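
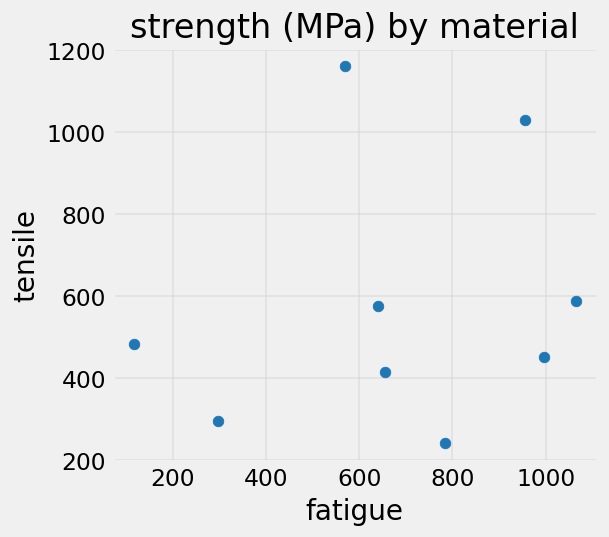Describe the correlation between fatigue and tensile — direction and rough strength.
Points are roughly uncorrelated; weak (|r| ≈ 0.2).

no clear correlation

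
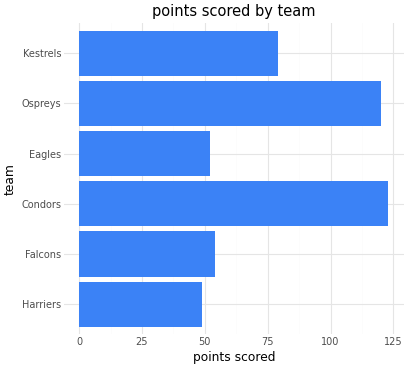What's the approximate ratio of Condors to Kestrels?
≈ 1.5×

Condors ≈ 120, Kestrels ≈ 80; 120/80 ≈ 1.5.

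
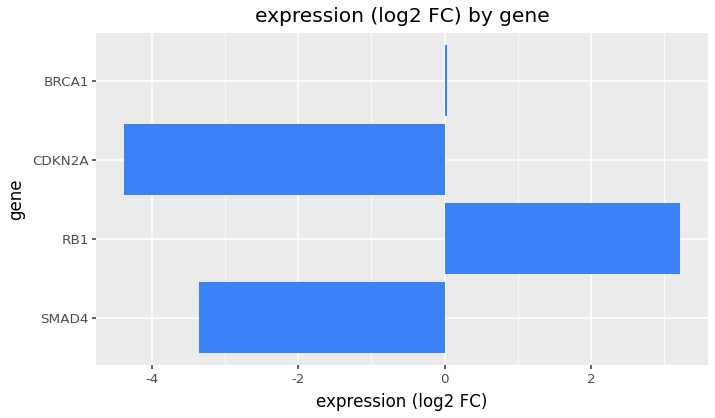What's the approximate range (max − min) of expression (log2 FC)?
≈ 7

Max RB1 ≈ 3, min CDKN2A ≈ -4; range ≈ 7.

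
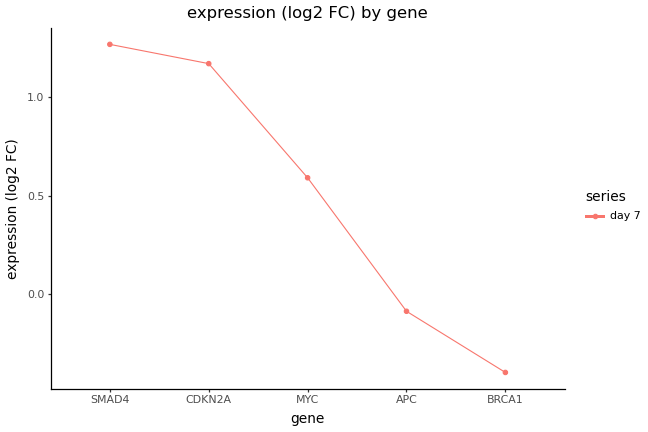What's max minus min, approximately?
Max SMAD4 ≈ 1.2, min BRCA1 ≈ -0.4; range ≈ 1.6.

≈ 1.6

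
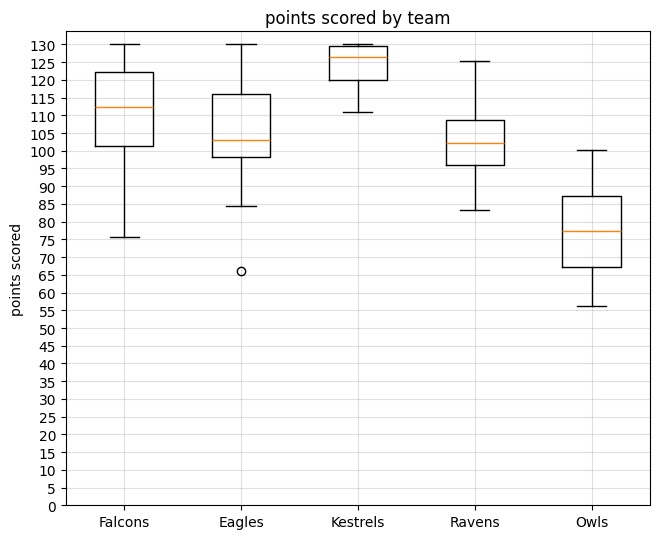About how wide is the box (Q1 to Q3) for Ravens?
≈ 15

Q3 ≈ 110, Q1 ≈ 95; IQR ≈ 15.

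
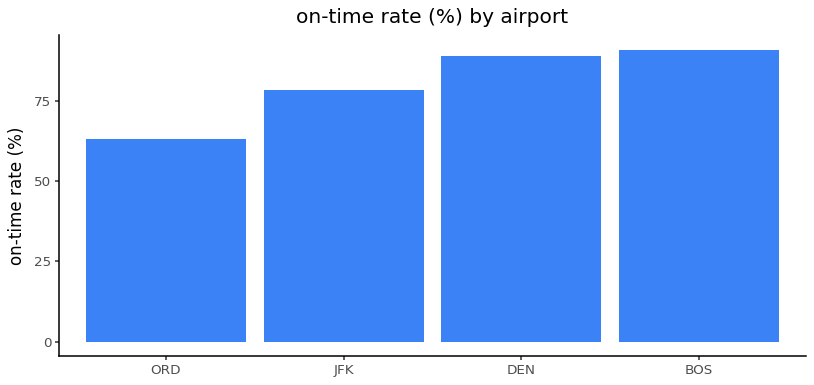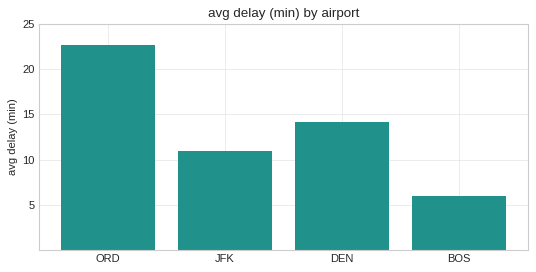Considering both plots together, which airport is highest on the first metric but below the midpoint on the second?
BOS

Chart 2 median avg delay (min) ≈ 15; below-median airports: JFK, BOS. Among those, BOS has the highest on-time rate (%) (≈ 90).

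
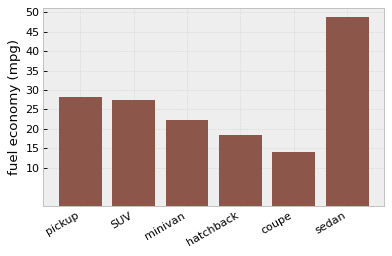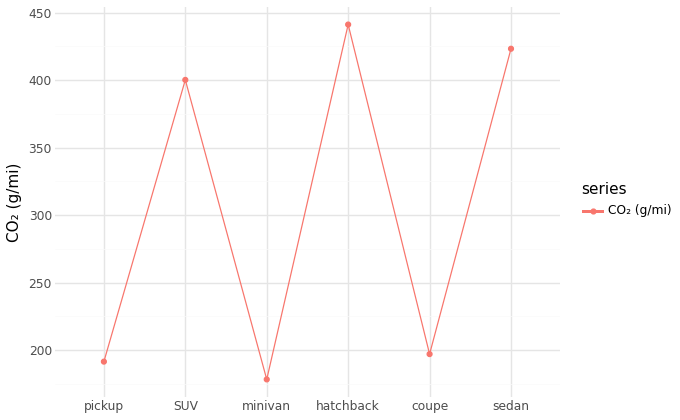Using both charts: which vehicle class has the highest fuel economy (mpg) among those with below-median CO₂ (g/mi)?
pickup

Chart 2 median CO₂ (g/mi) ≈ 300; below-median vehicle classes: pickup, minivan, coupe. Among those, pickup has the highest fuel economy (mpg) (≈ 30).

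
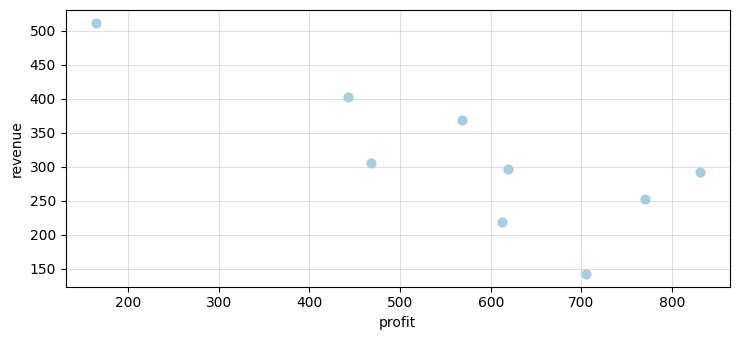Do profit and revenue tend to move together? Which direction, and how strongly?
Points are negatively correlated; strong (|r| ≈ 0.8).

negative, strong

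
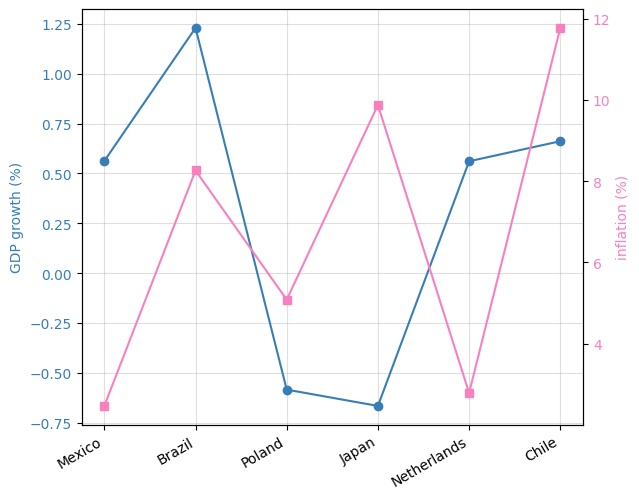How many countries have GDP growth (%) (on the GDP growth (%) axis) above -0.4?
4

Above -0.4: Mexico, Brazil, Netherlands, Chile.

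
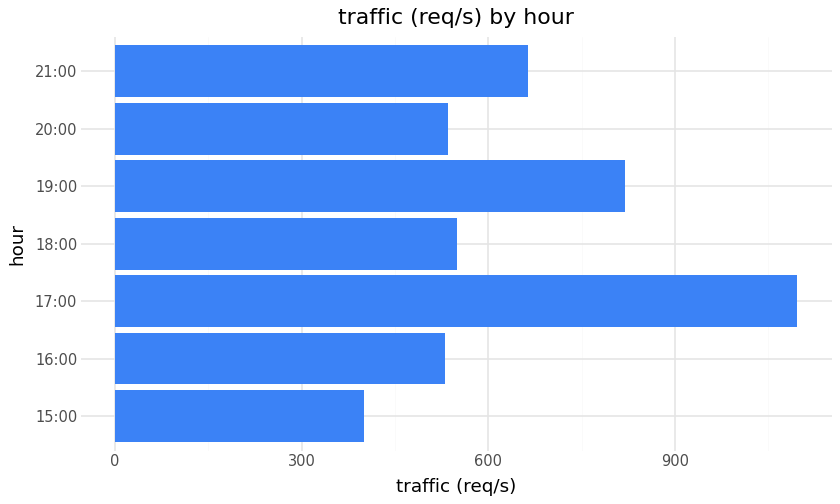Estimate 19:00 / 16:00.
≈ 1.6×

19:00 ≈ 800, 16:00 ≈ 500; 800/500 ≈ 1.6.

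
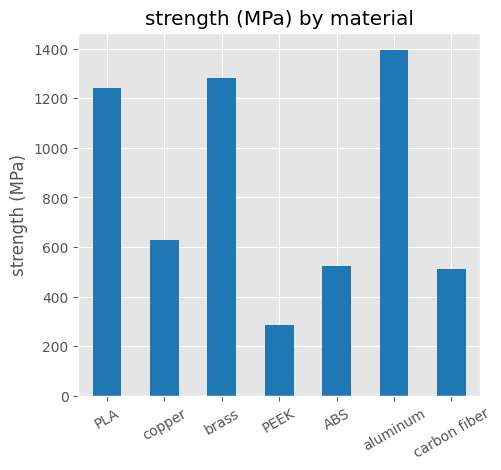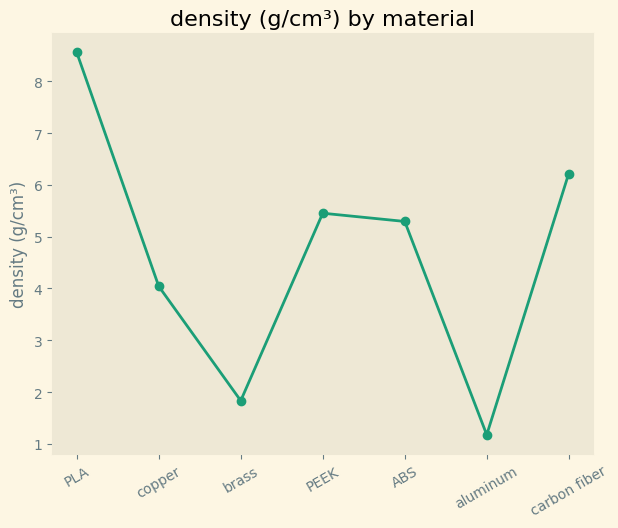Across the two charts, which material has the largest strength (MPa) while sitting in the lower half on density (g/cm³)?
aluminum

Chart 2 median density (g/cm³) ≈ 5; below-median materials: copper, brass, aluminum. Among those, aluminum has the highest strength (MPa) (≈ 1400).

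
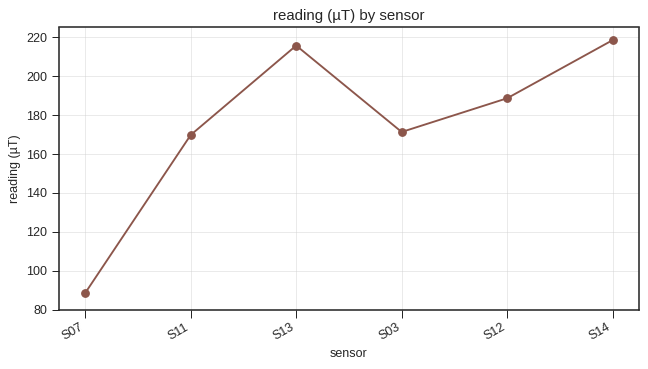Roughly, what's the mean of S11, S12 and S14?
≈ 187

(160 + 180 + 220) / 3 ≈ 187.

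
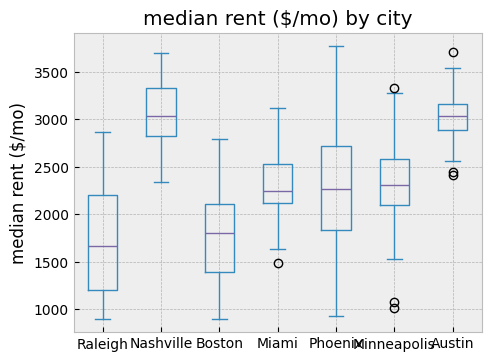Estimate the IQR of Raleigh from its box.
≈ 1000

Q3 ≈ 2200, Q1 ≈ 1200; IQR ≈ 1000.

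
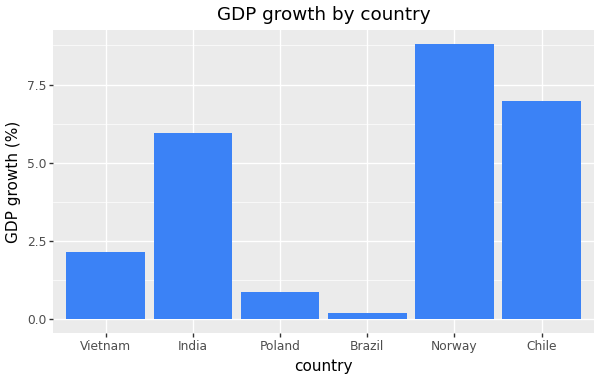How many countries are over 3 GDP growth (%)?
3

Above 3: India, Norway, Chile.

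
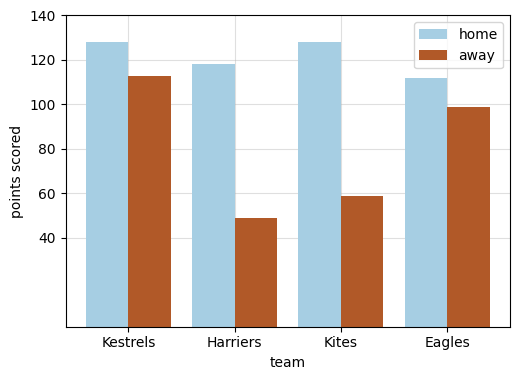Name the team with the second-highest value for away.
Eagles

Top 3 for away: Kestrels ≈ 120, Eagles ≈ 100, Kites ≈ 60.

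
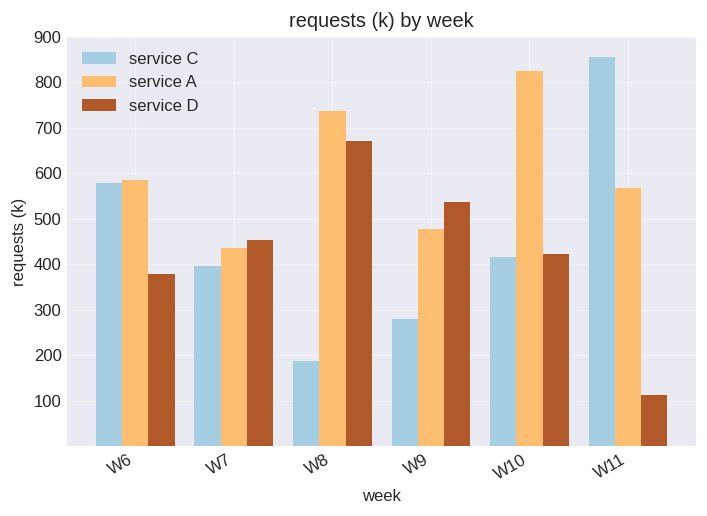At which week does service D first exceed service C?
W7

W6: service D ≈ 400 vs service C ≈ 600 (not yet); W7: service D ≈ 500 vs service C ≈ 400 (first crossover).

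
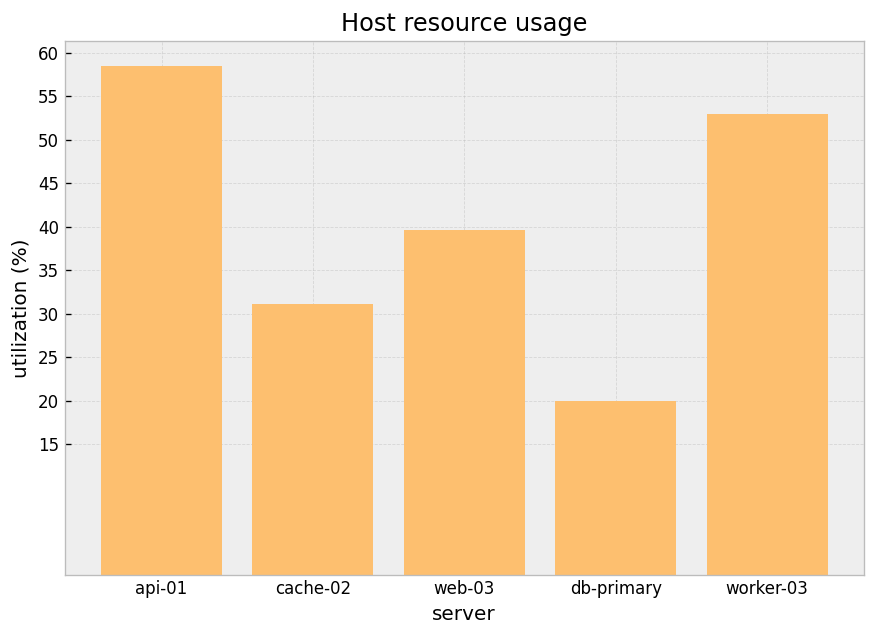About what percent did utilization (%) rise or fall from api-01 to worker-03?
≈ -8.3%

api-01 ≈ 60, worker-03 ≈ 55; (55 − 60) / 60 ≈ -8.3%.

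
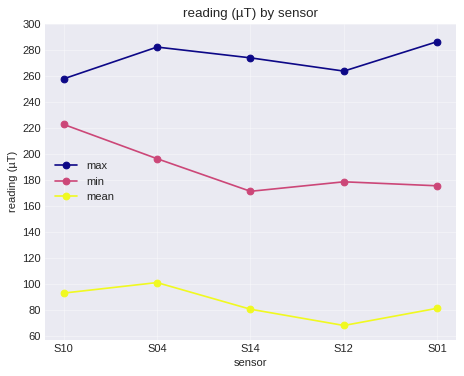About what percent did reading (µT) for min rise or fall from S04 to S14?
S04 ≈ 200, S14 ≈ 180; (180 − 200) / 200 ≈ -10%.

≈ -10%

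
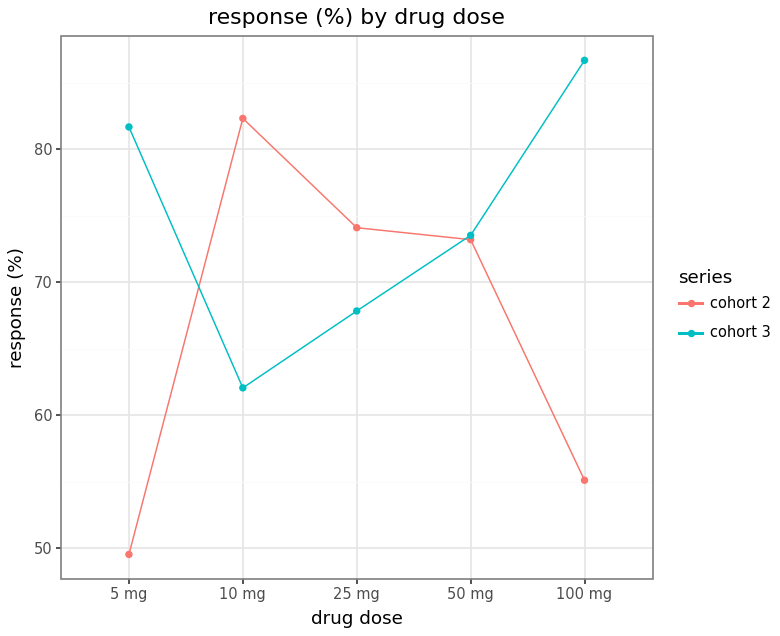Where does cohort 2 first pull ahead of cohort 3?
5 mg: cohort 2 ≈ 50 vs cohort 3 ≈ 80 (not yet); 10 mg: cohort 2 ≈ 80 vs cohort 3 ≈ 60 (first crossover).

10 mg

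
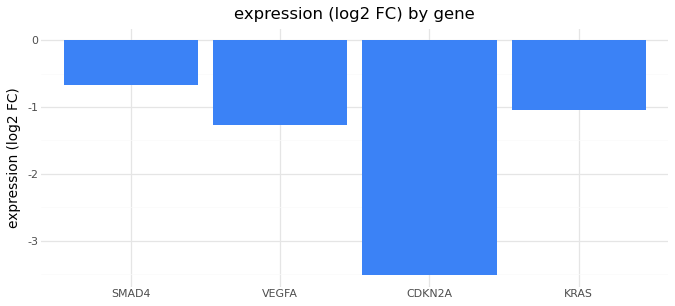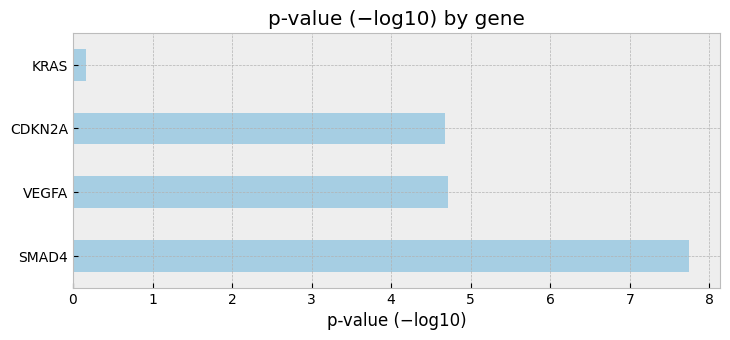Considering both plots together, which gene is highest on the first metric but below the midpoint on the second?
Chart 2 median p-value (−log10) ≈ 5; below-median genes: CDKN2A, KRAS. Among those, KRAS has the highest expression (log2 FC) (≈ -1).

KRAS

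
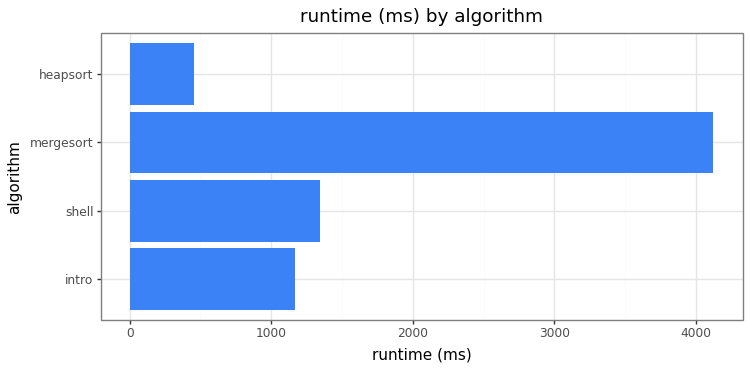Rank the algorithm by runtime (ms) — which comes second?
Top 3: mergesort ≈ 4000, shell ≈ 1500, intro ≈ 1000.

shell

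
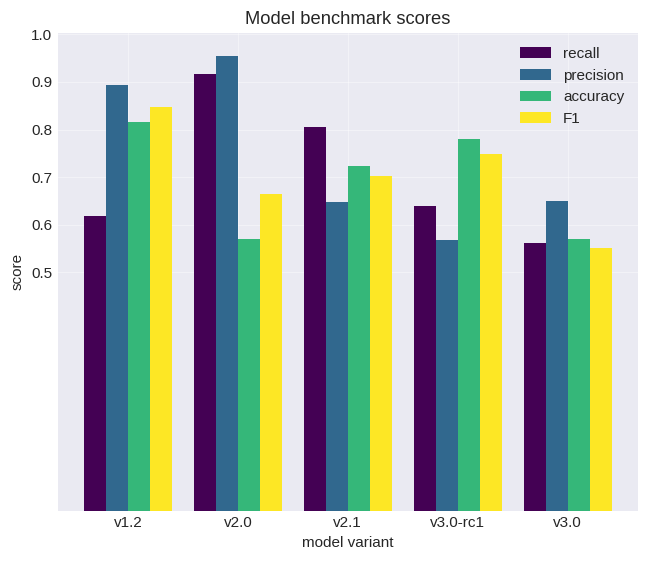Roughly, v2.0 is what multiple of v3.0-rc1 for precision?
≈ 1.67×

v2.0 ≈ 1.0, v3.0-rc1 ≈ 0.6; 1.0/0.6 ≈ 1.67.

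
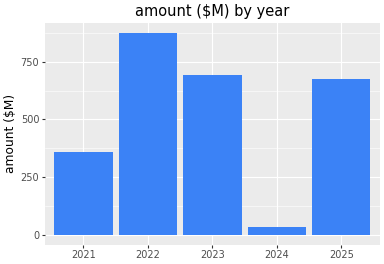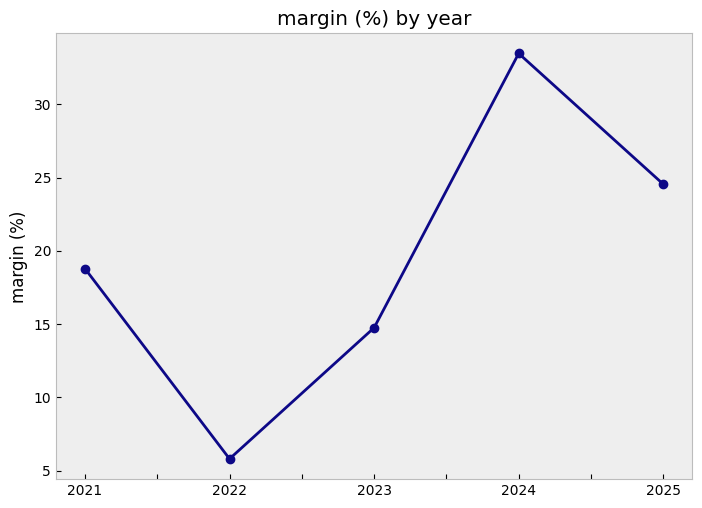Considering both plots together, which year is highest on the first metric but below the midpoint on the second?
2022

Chart 2 median margin (%) ≈ 20; below-median years: 2022, 2023. Among those, 2022 has the highest amount ($M) (≈ 900).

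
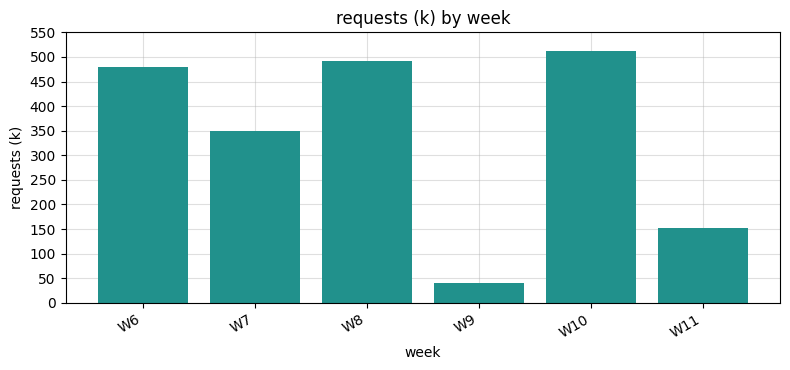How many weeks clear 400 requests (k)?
3

Above 400: W6, W8, W10.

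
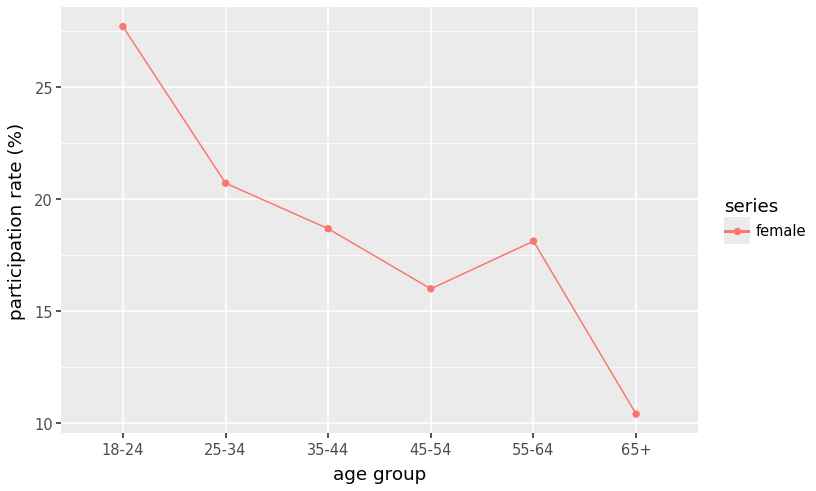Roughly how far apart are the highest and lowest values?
≈ 18

Max 18-24 ≈ 28, min 65+ ≈ 10; range ≈ 18.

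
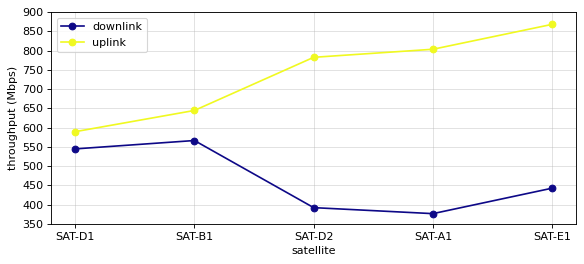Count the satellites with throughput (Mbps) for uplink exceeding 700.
Above 700: SAT-D2, SAT-A1, SAT-E1.

3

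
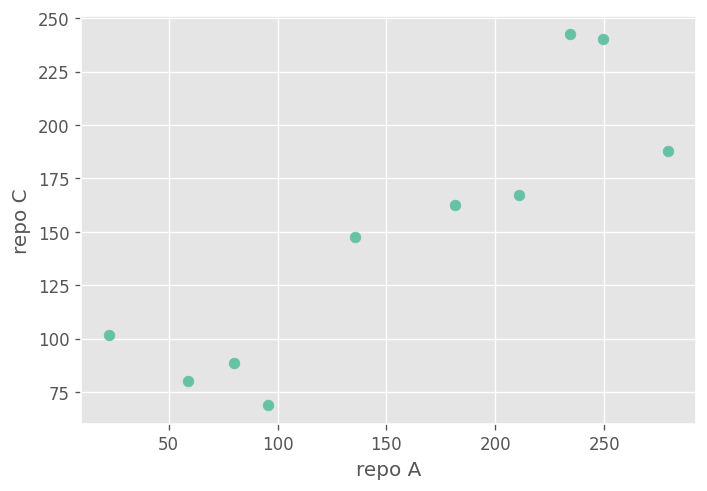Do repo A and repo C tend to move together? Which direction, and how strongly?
Points are positively correlated; strong (|r| ≈ 0.9).

positive, strong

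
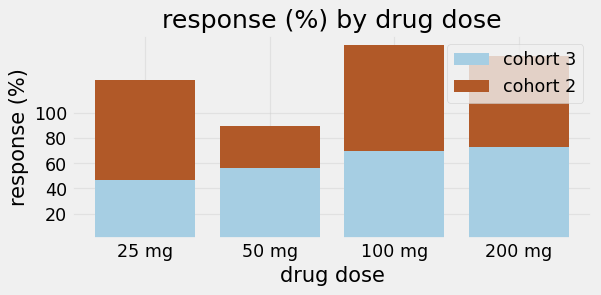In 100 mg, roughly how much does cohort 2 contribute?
≈ 80

cohort 2 top ≈ 160, bottom ≈ 80; segment ≈ 80.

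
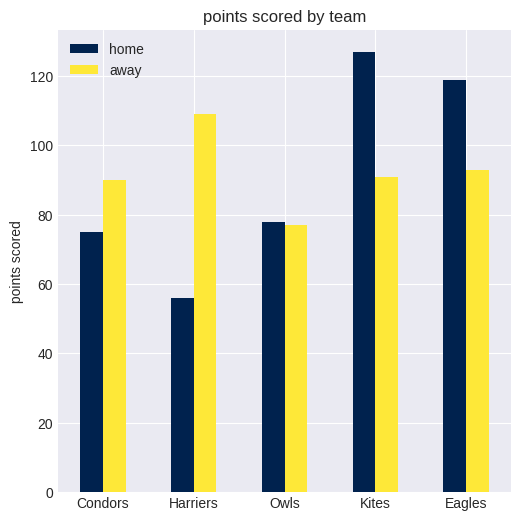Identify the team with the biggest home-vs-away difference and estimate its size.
Harriers: home ≈ 60, away ≈ 100 → gap ≈ 40. Next-largest (Kites) is only ≈ 20.

Harriers, ≈ 40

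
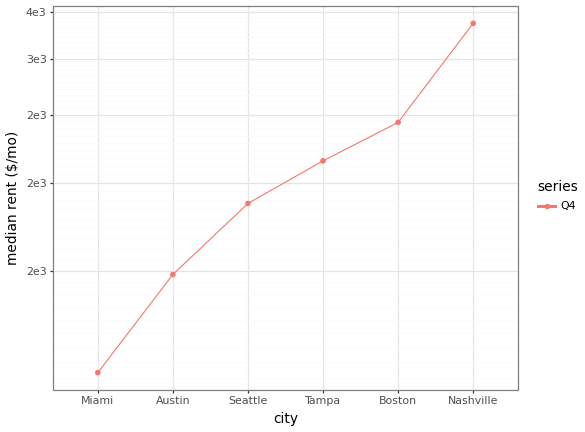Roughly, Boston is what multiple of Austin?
Boston ≈ 2400, Austin ≈ 1400; 2400/1400 ≈ 1.71.

≈ 1.71×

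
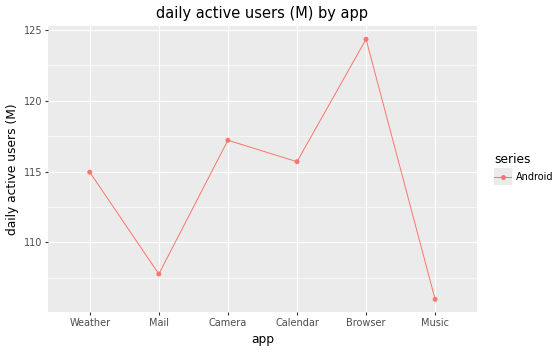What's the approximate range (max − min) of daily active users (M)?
≈ 18

Max Browser ≈ 124, min Music ≈ 106; range ≈ 18.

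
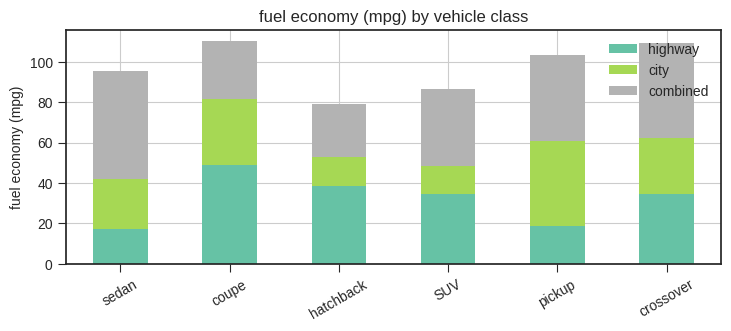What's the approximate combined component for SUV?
≈ 40

combined top ≈ 90, bottom ≈ 50; segment ≈ 40.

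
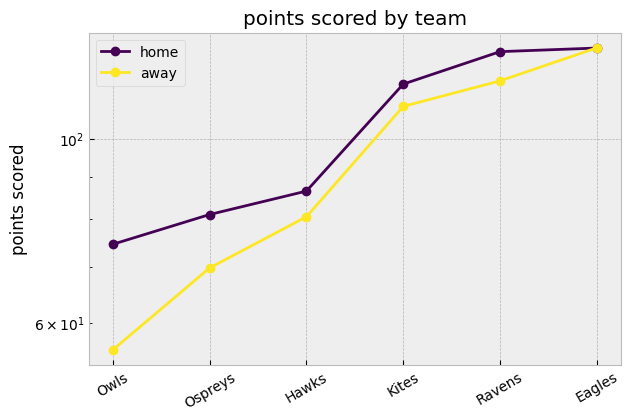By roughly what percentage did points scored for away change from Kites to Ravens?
Kites ≈ 110, Ravens ≈ 120; (120 − 110) / 110 ≈ +9.1%.

≈ +9.1%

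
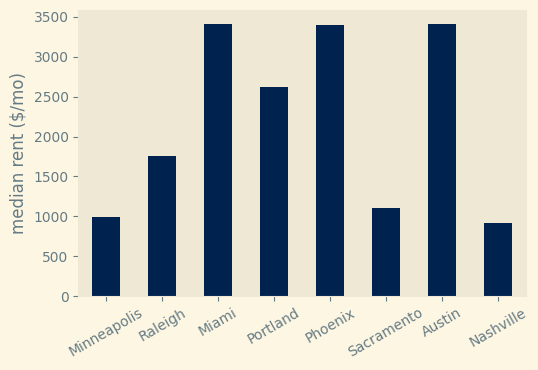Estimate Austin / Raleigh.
≈ 1.75×

Austin ≈ 3500, Raleigh ≈ 2000; 3500/2000 ≈ 1.75.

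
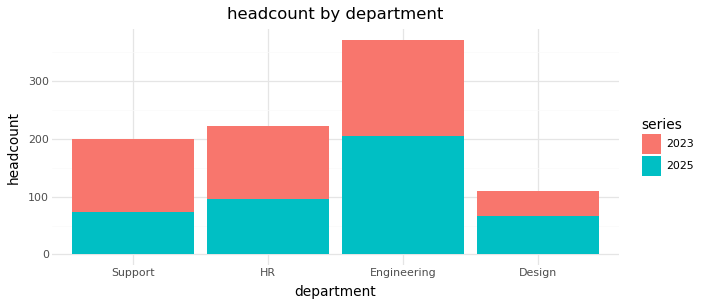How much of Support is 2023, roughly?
≈ 150

2023 top ≈ 200, bottom ≈ 50; segment ≈ 150.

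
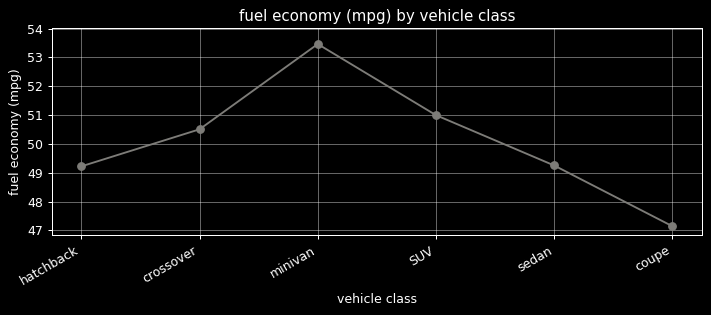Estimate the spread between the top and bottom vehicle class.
≈ 6

Max minivan ≈ 53, min coupe ≈ 47; range ≈ 6.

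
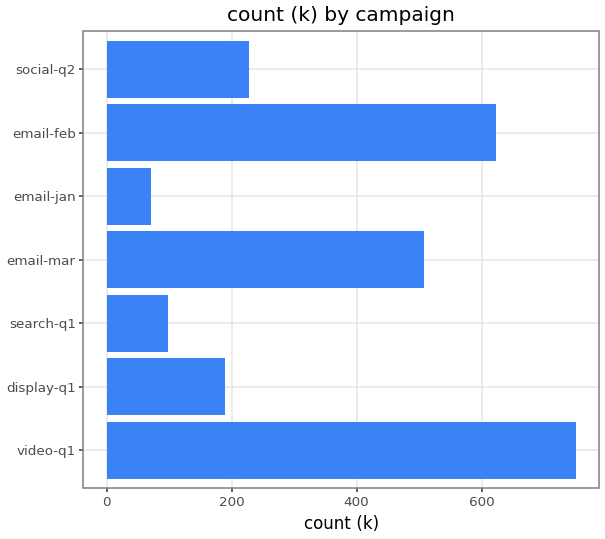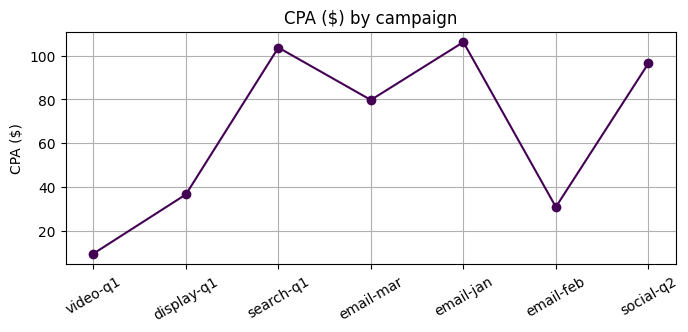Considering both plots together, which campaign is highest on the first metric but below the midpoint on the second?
Chart 2 median CPA ($) ≈ 80; below-median campaigns: video-q1, display-q1, email-feb. Among those, video-q1 has the highest count (k) (≈ 800).

video-q1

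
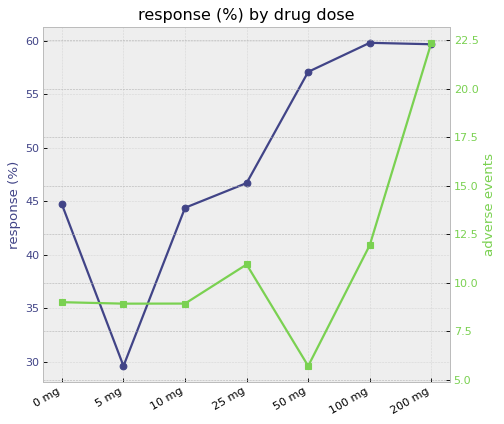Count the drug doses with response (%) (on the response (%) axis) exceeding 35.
6

Above 35: 0 mg, 10 mg, 25 mg, 50 mg, 100 mg, 200 mg.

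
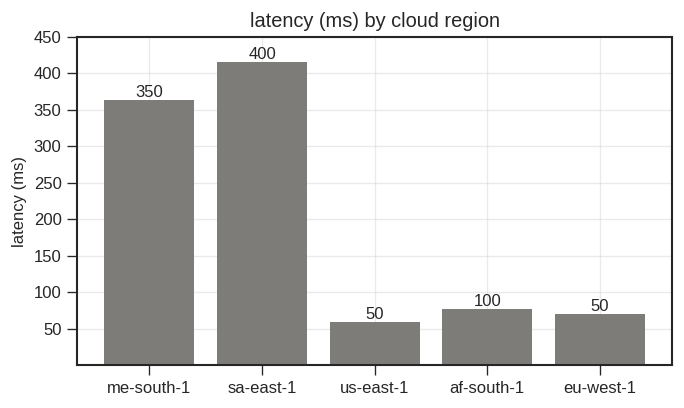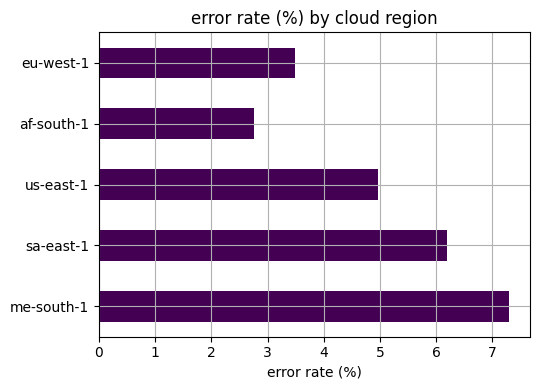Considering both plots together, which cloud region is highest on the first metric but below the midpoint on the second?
Chart 2 median error rate (%) ≈ 5; below-median cloud regions: af-south-1, eu-west-1. Among those, af-south-1 has the highest latency (ms) (≈ 100).

af-south-1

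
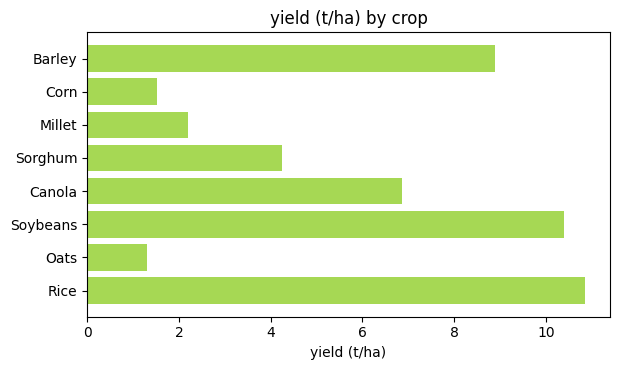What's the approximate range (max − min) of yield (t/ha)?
≈ 10

Max Rice ≈ 11, min Oats ≈ 1; range ≈ 10.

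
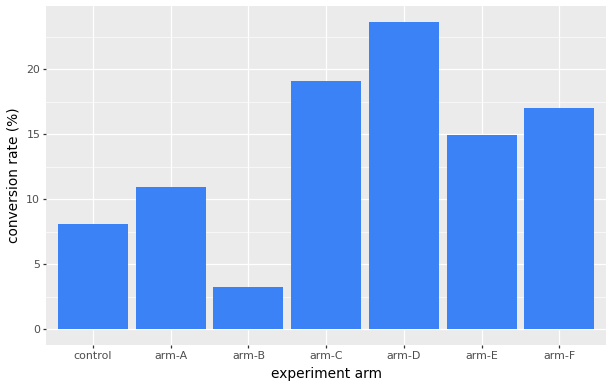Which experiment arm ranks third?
Top 4: arm-D ≈ 24, arm-C ≈ 20, arm-F ≈ 16, arm-E ≈ 14.

arm-F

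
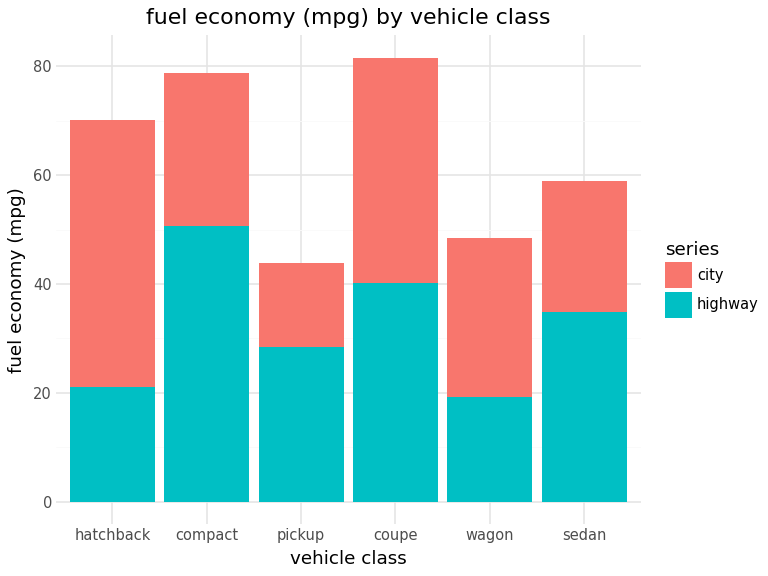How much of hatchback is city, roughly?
city top ≈ 70, bottom ≈ 20; segment ≈ 50.

≈ 50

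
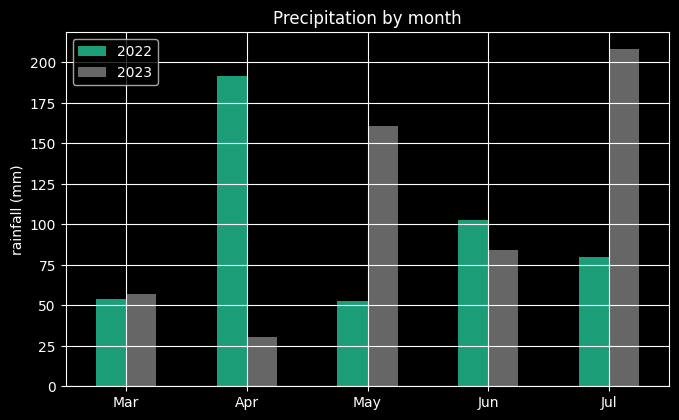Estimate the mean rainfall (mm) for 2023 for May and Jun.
≈ 120

(160 + 80) / 2 ≈ 120.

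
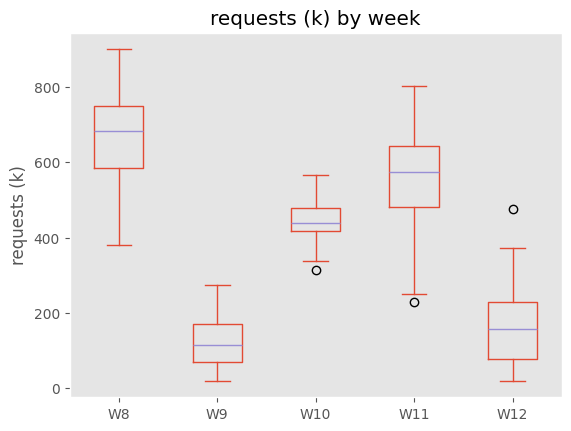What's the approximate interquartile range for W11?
Q3 ≈ 650, Q1 ≈ 500; IQR ≈ 150.

≈ 150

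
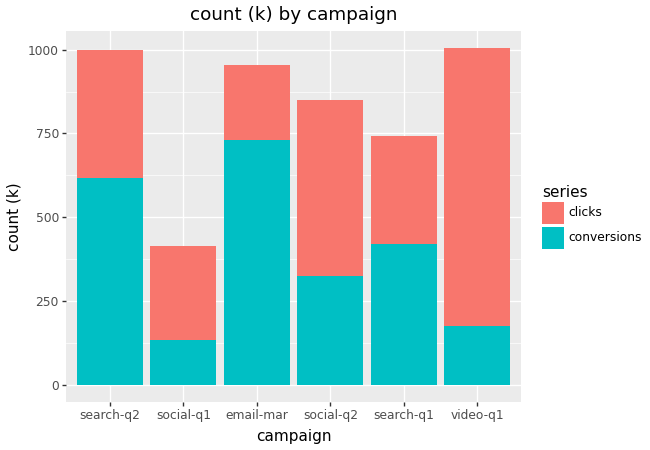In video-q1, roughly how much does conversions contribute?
≈ 200

conversions top ≈ 200, bottom ≈ 0; segment ≈ 200.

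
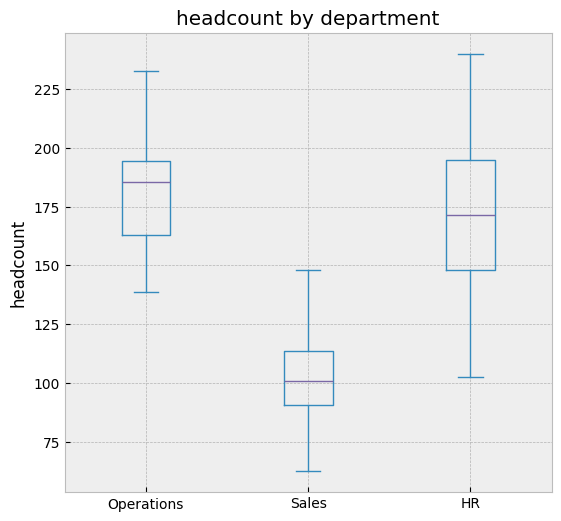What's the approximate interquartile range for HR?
Q3 ≈ 190, Q1 ≈ 150; IQR ≈ 40.

≈ 40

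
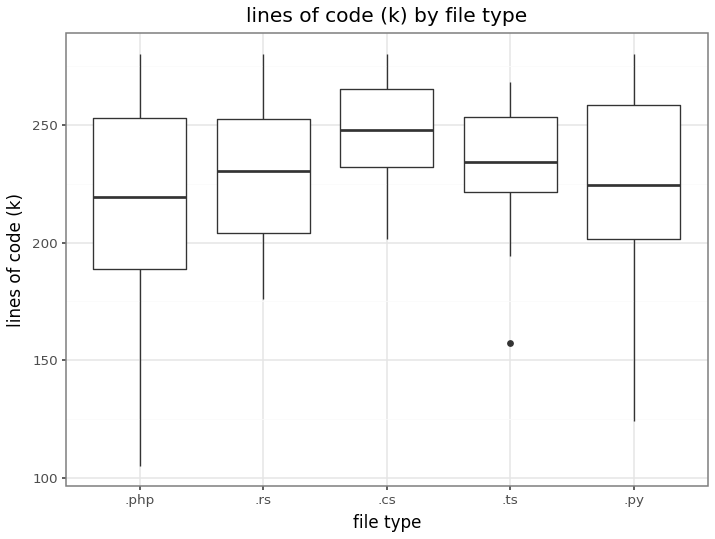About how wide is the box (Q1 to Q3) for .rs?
≈ 45

Q3 ≈ 250, Q1 ≈ 205; IQR ≈ 45.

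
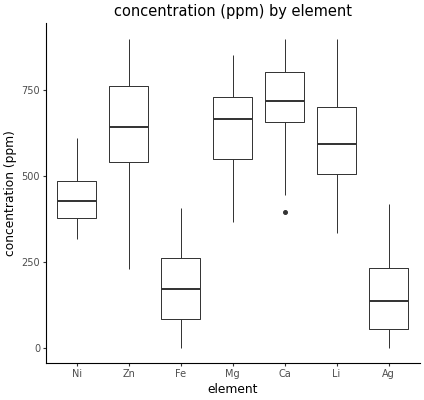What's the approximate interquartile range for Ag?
≈ 200

Q3 ≈ 250, Q1 ≈ 50; IQR ≈ 200.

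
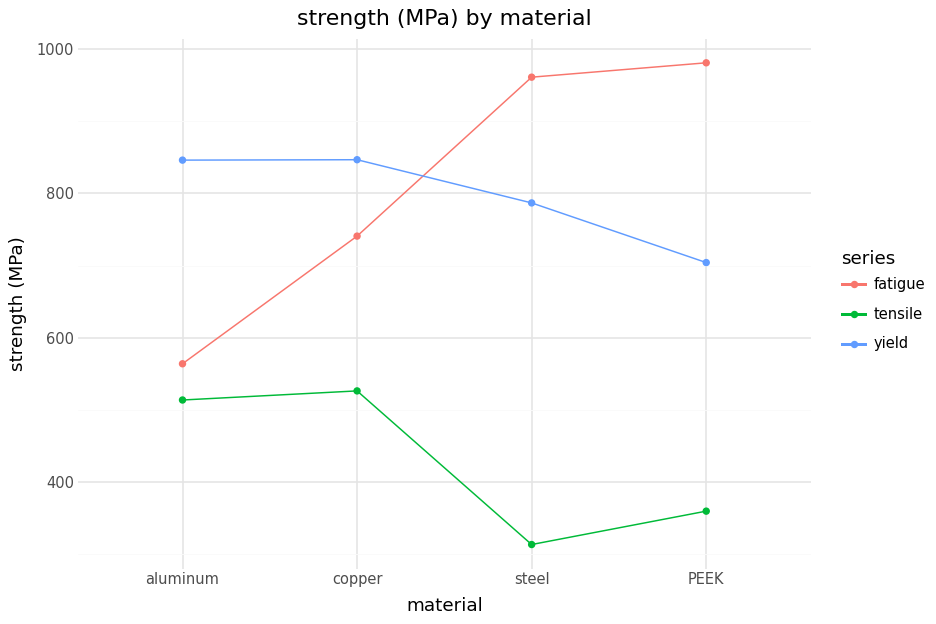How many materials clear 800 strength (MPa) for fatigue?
2

Above 800: steel, PEEK.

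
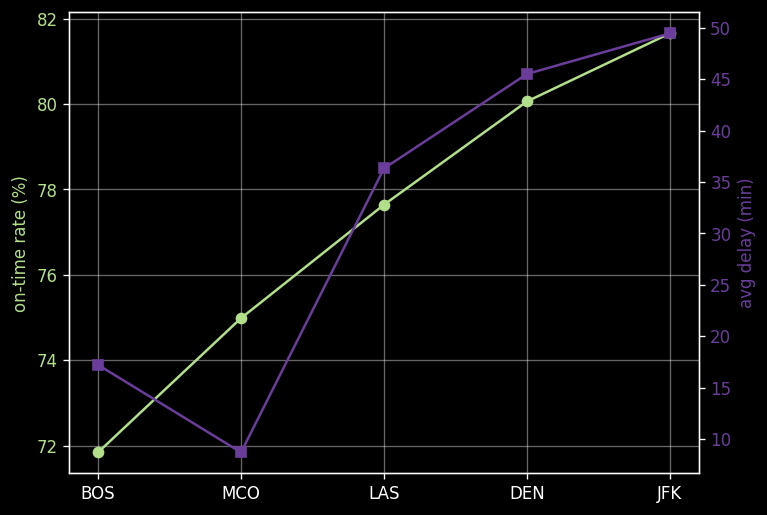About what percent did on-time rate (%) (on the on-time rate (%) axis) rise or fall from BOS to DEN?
BOS ≈ 72, DEN ≈ 80; (80 − 72) / 72 ≈ +11.1%.

≈ +11.1%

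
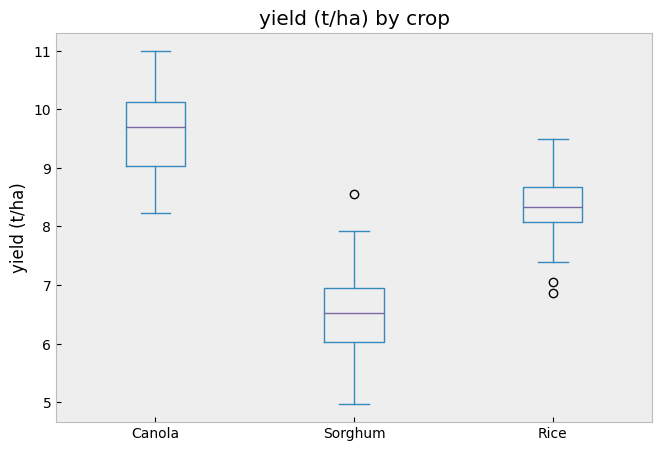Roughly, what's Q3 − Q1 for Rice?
Q3 ≈ 8.5, Q1 ≈ 8.0; IQR ≈ 0.5.

≈ 0.5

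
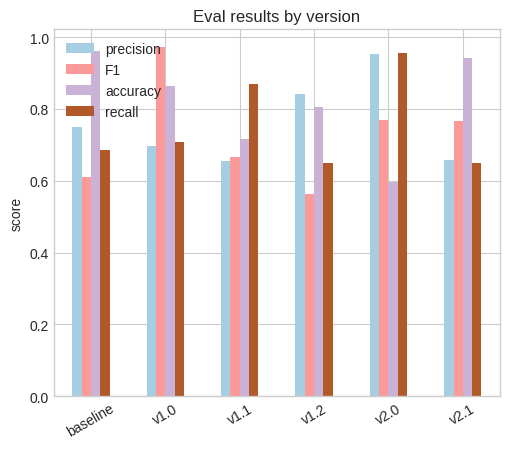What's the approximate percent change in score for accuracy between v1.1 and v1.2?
v1.1 ≈ 0.7, v1.2 ≈ 0.8; (0.8 − 0.7) / 0.7 ≈ +14.3%.

≈ +14.3%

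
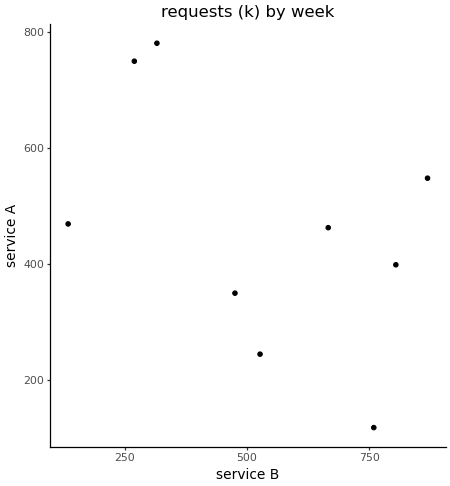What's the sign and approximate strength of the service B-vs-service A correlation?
Points are negatively correlated; moderate (|r| ≈ 0.5).

negative, moderate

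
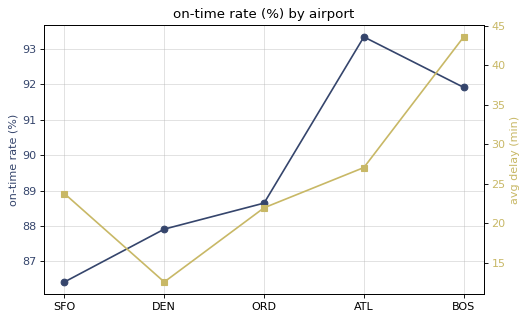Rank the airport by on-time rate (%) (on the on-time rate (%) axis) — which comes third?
ORD

Top 4 (on the on-time rate (%) axis): ATL ≈ 93, BOS ≈ 92, ORD ≈ 89, DEN ≈ 88.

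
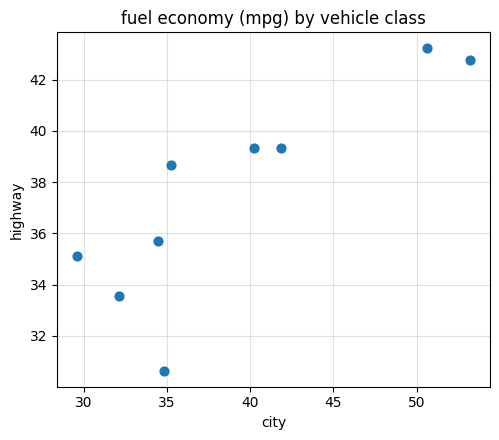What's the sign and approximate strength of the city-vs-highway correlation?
Points are positively correlated; strong (|r| ≈ 0.8).

positive, strong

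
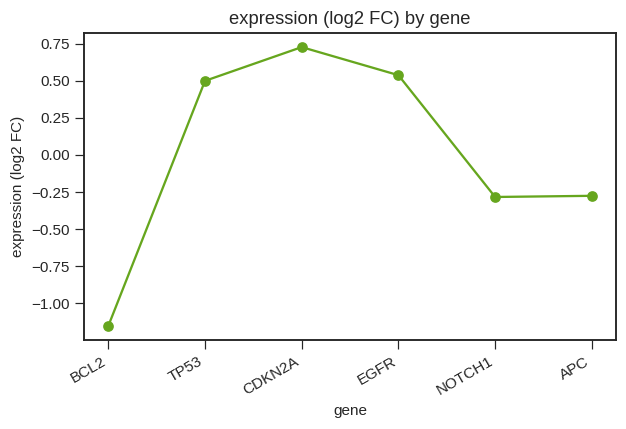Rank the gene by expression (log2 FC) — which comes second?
Top 3: CDKN2A ≈ 0.8, EGFR ≈ 0.6, TP53 ≈ 0.4.

EGFR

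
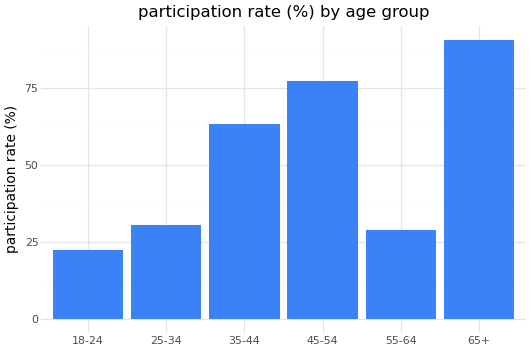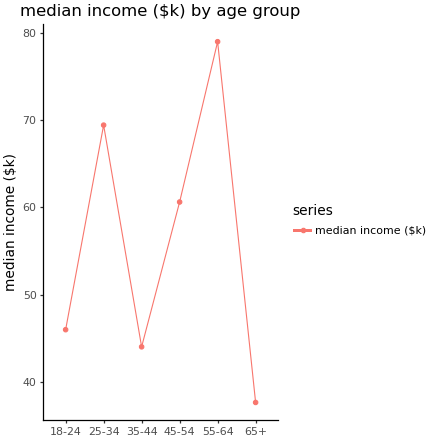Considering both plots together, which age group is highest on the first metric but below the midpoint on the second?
65+

Chart 2 median median income ($k) ≈ 50; below-median age groups: 18-24, 35-44, 65+. Among those, 65+ has the highest participation rate (%) (≈ 90).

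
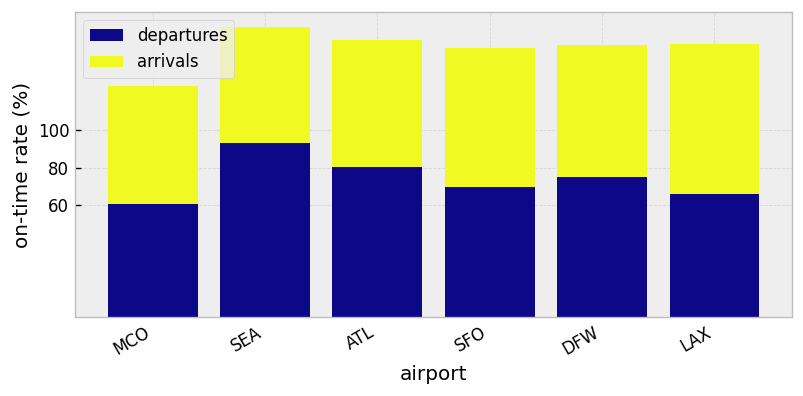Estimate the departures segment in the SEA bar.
departures top ≈ 100, bottom ≈ 0; segment ≈ 100.

≈ 100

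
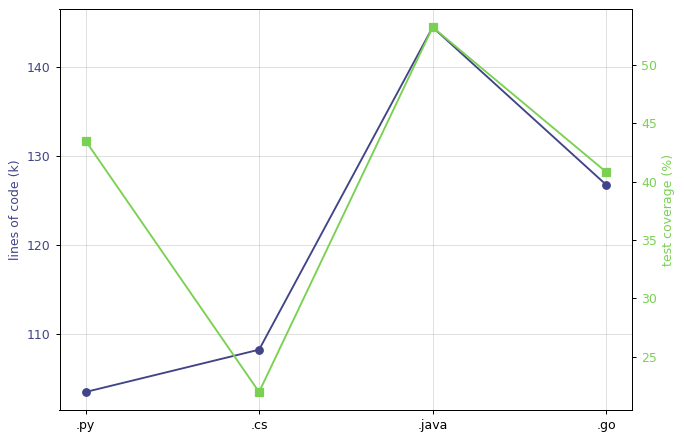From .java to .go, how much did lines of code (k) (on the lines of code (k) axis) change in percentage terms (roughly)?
≈ -13.8%

.java ≈ 145, .go ≈ 125; (125 − 145) / 145 ≈ -13.8%.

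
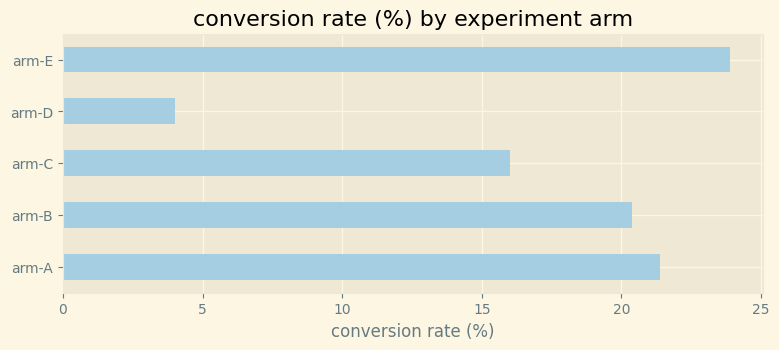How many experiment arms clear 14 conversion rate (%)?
Above 14: arm-A, arm-B, arm-C, arm-E.

4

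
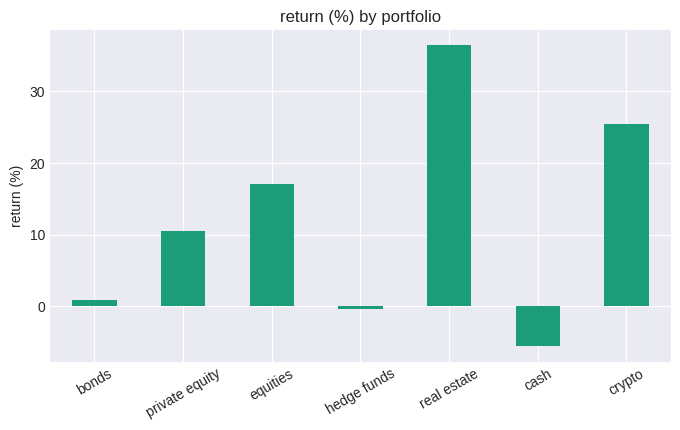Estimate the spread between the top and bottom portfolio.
Max real estate ≈ 35, min cash ≈ -5; range ≈ 40.

≈ 40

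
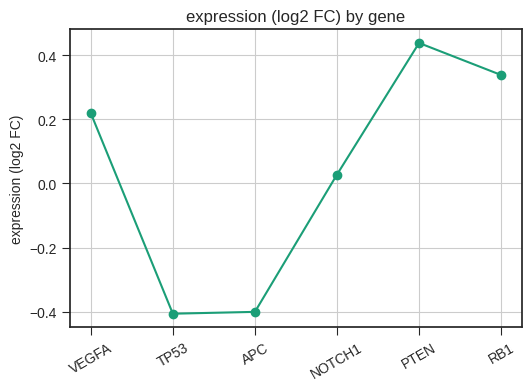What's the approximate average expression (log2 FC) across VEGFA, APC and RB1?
(0.2 + -0.4 + 0.3) / 3 ≈ 0.03.

≈ 0.03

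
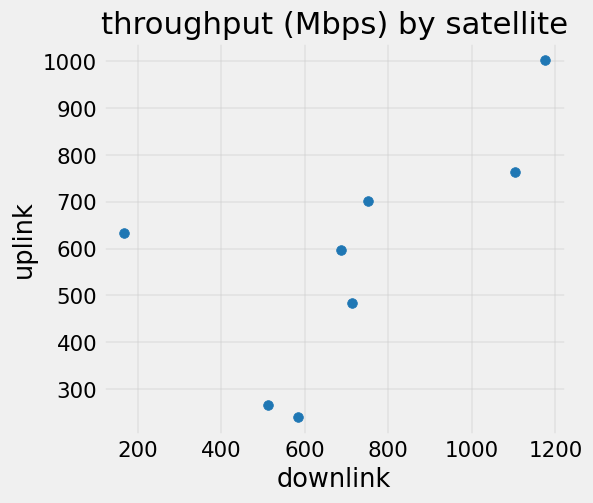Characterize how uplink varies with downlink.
Points are positively correlated; moderate (|r| ≈ 0.6).

positive, moderate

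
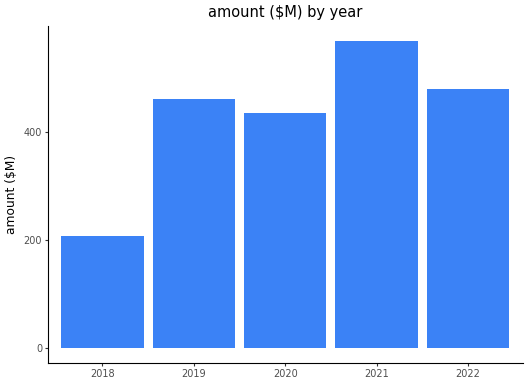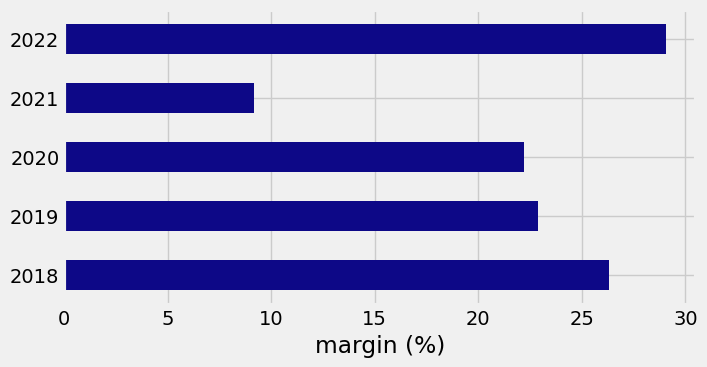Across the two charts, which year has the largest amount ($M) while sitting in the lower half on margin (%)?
Chart 2 median margin (%) ≈ 25; below-median years: 2020, 2021. Among those, 2021 has the highest amount ($M) (≈ 600).

2021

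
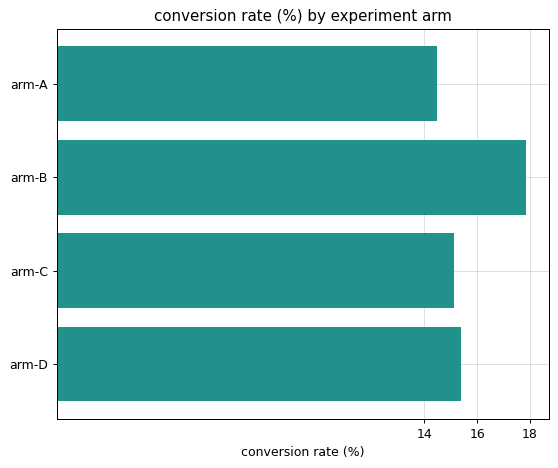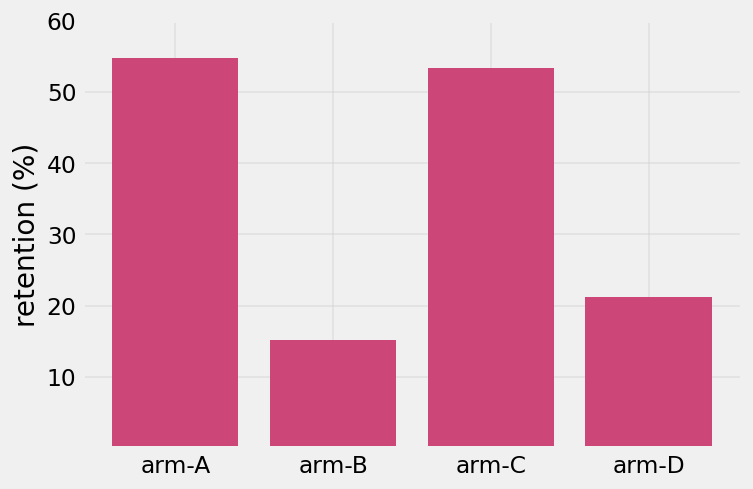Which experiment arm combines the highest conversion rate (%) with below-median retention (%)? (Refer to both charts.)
arm-B

Chart 2 median retention (%) ≈ 40; below-median experiment arms: arm-B, arm-D. Among those, arm-B has the highest conversion rate (%) (≈ 18).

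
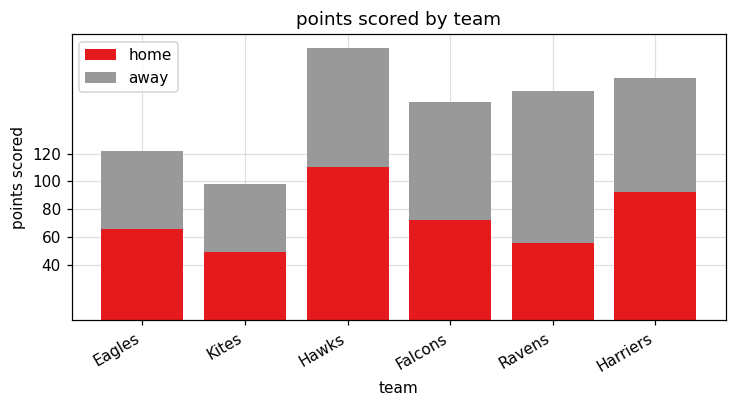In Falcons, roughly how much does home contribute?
home top ≈ 80, bottom ≈ 0; segment ≈ 80.

≈ 80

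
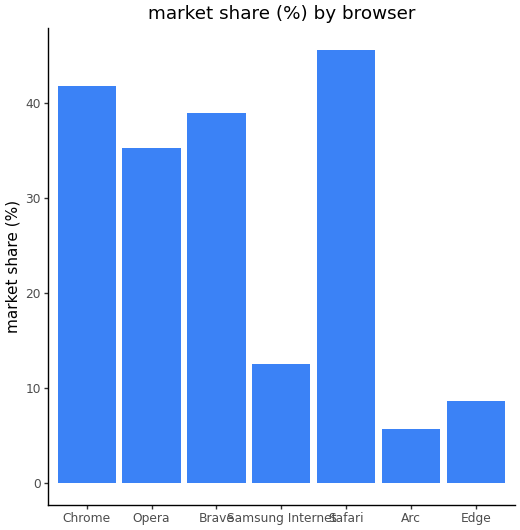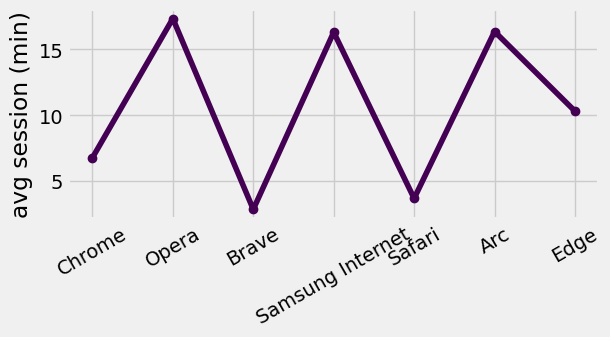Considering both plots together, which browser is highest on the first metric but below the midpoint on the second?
Safari

Chart 2 median avg session (min) ≈ 10; below-median browsers: Chrome, Brave, Safari. Among those, Safari has the highest market share (%) (≈ 45).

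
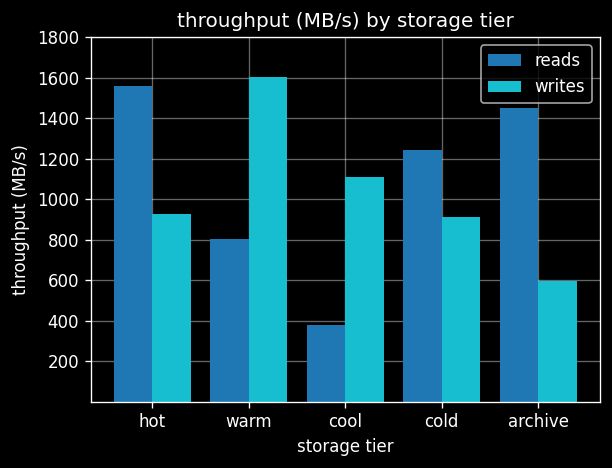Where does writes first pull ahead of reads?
hot: writes ≈ 1000 vs reads ≈ 1600 (not yet); warm: writes ≈ 1600 vs reads ≈ 800 (first crossover).

warm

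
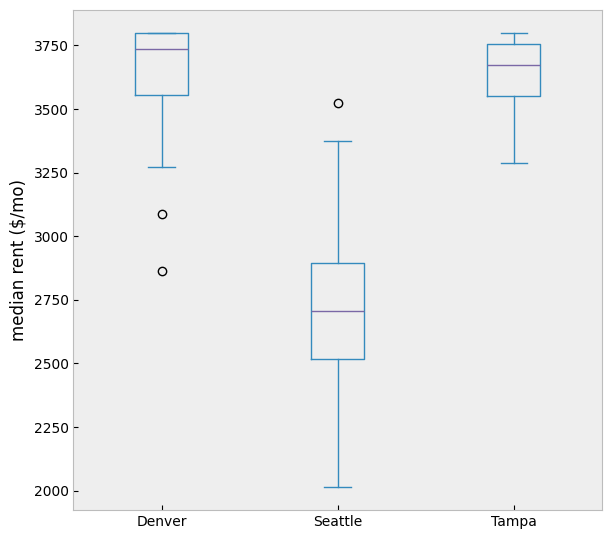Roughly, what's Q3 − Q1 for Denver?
Q3 ≈ 3800, Q1 ≈ 3600; IQR ≈ 200.

≈ 200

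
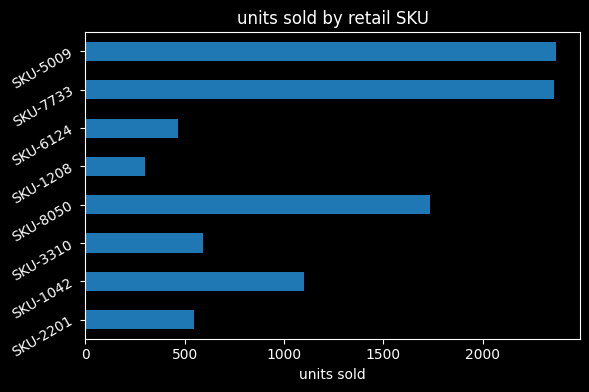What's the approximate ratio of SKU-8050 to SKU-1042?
SKU-8050 ≈ 1800, SKU-1042 ≈ 1000; 1800/1000 ≈ 1.8.

≈ 1.8×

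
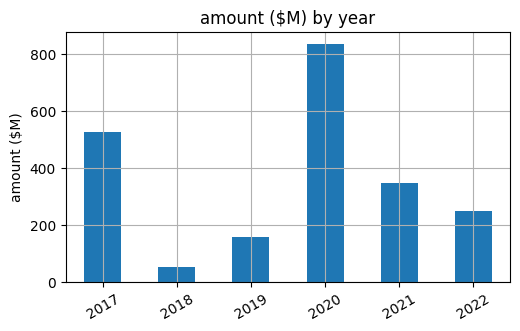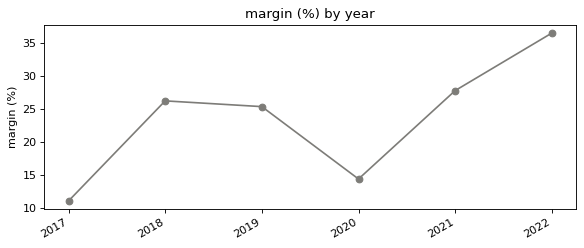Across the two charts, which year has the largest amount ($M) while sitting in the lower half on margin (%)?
Chart 2 median margin (%) ≈ 25; below-median years: 2017, 2019, 2020. Among those, 2020 has the highest amount ($M) (≈ 800).

2020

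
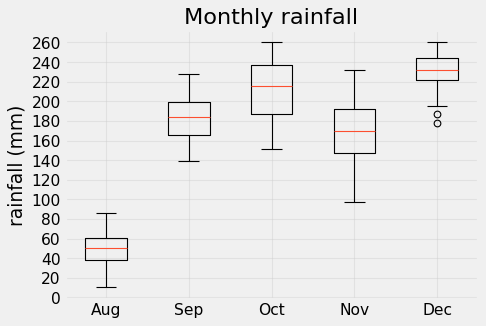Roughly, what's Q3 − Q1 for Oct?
Q3 ≈ 240, Q1 ≈ 180; IQR ≈ 60.

≈ 60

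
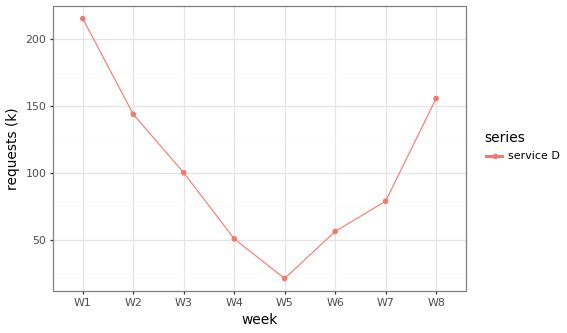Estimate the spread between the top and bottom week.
≈ 200

Max W1 ≈ 220, min W5 ≈ 20; range ≈ 200.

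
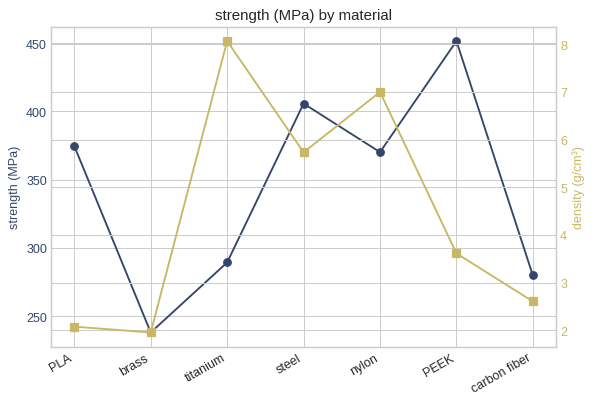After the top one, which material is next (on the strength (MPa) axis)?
Top 3 (on the strength (MPa) axis): PEEK ≈ 460, steel ≈ 400, PLA ≈ 380.

steel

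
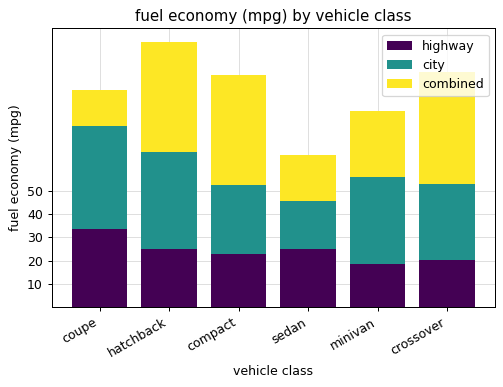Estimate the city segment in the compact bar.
≈ 30

city top ≈ 50, bottom ≈ 20; segment ≈ 30.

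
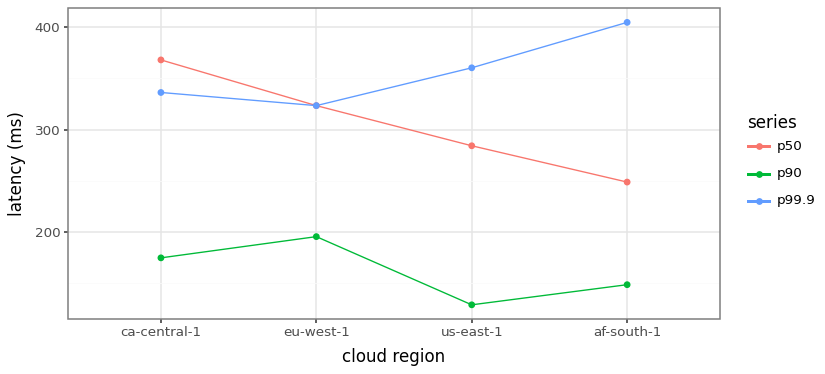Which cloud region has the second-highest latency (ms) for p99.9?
Top 3 for p99.9: af-south-1 ≈ 400, us-east-1 ≈ 350, ca-central-1 ≈ 325.

us-east-1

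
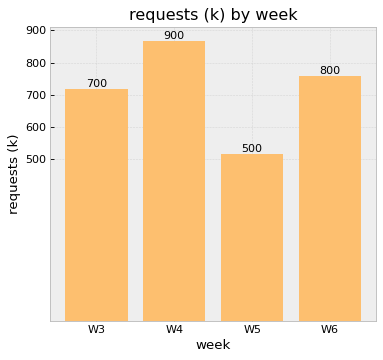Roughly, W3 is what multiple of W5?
W3 ≈ 700, W5 ≈ 500; 700/500 ≈ 1.4.

≈ 1.4×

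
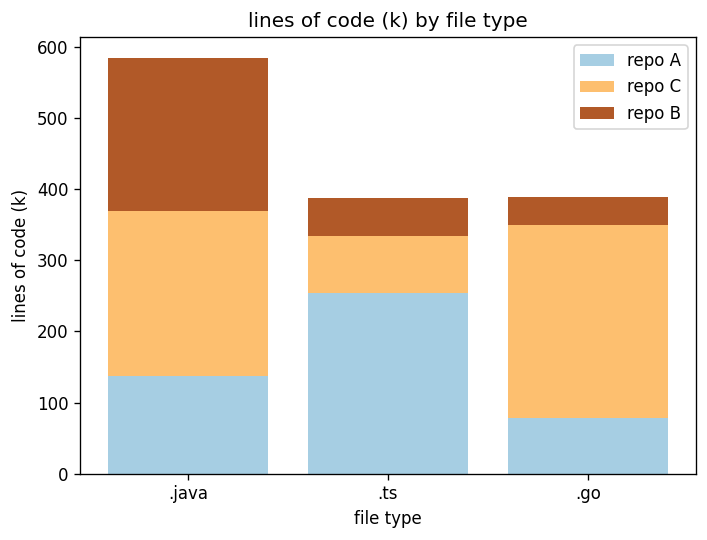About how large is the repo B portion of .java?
≈ 250

repo B top ≈ 600, bottom ≈ 350; segment ≈ 250.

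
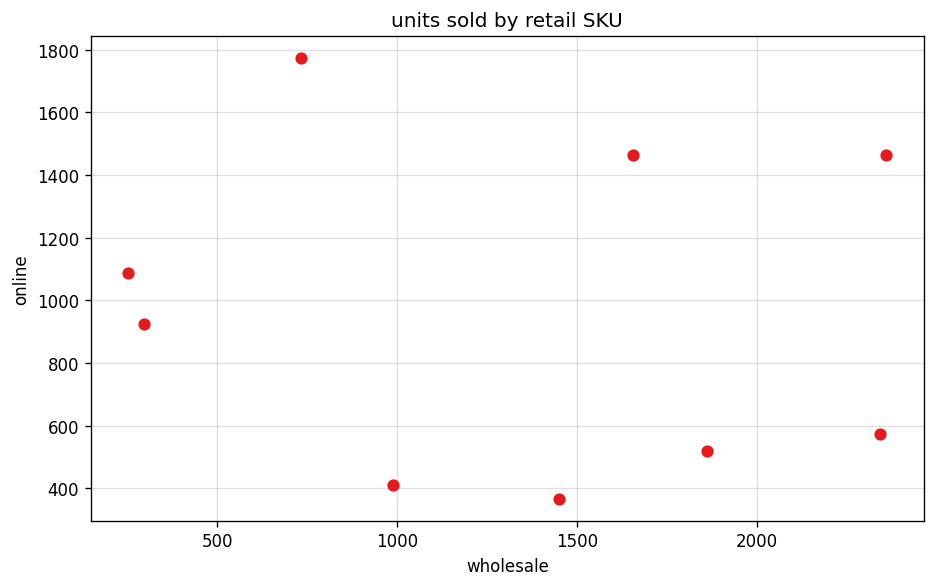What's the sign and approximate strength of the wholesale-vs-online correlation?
no clear correlation

Points are roughly uncorrelated; weak (|r| ≈ 0.1).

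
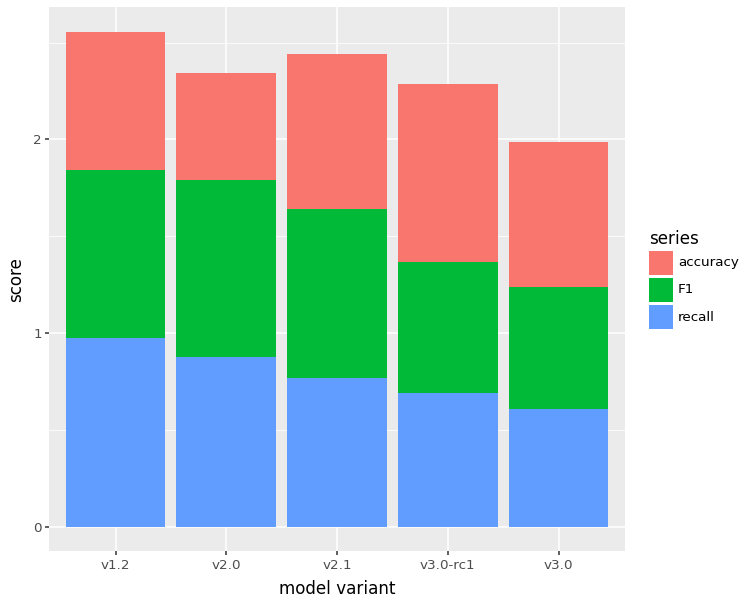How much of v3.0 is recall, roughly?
recall top ≈ 0.5, bottom ≈ 0.0; segment ≈ 0.5.

≈ 0.5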